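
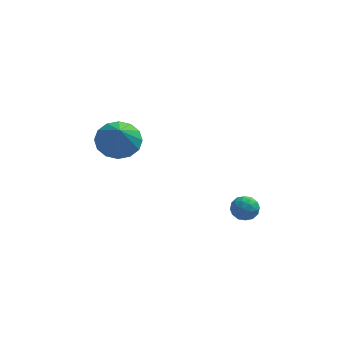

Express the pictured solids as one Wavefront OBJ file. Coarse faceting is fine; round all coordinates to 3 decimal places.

v 2.209 -2.492 -2.086
v 2.818 -2.74 -2.272
v 2.042 -3.38 -1.448
v 2.651 -3.628 -1.634
v 2.615 -3.073 -1.237
v 2.718 -2.524 -1.631
v 2.142 -3.596 -2.089
v 2.245 -3.047 -2.483
v 2.777 -3.423 -2.273
v 3.069 -3.099 -1.747
v 1.791 -3.021 -1.973
v 2.083 -2.697 -1.447
v 2.528 -2.538 -2.235
v 2.332 -3.582 -1.485
v 2.31 -3.255 -1.252
v 2.668 -3.401 -1.361
v 2.469 -2.411 -1.859
v 2.828 -2.557 -1.968
v 2.708 -2.752 -1.359
v 2.032 -3.563 -1.752
v 2.391 -3.709 -1.861
v 2.192 -2.719 -2.359
v 2.55 -2.865 -2.468
v 2.152 -3.368 -2.361
v 2.862 -3.085 -2.345
v 2.764 -3.607 -1.97
v 2.464 -3.588 -2.237
v 2.525 -3.266 -2.469
v 3.034 -2.895 -2.036
v 2.935 -3.417 -1.661
v 2.914 -3.09 -1.427
v 2.975 -2.768 -1.659
v 3.009 -3.296 -2.037
v 1.925 -2.703 -2.059
v 1.826 -3.225 -1.684
v 1.885 -3.352 -2.061
v 1.946 -3.03 -2.293
v 2.096 -2.513 -1.75
v 1.998 -3.035 -1.375
v 2.335 -2.854 -1.251
v 2.396 -2.532 -1.483
v 1.851 -2.824 -1.683
v -3.202 -0.181 0.354
v -2.292 0.317 0.616
v -3.078 -1.119 1.706
v -2.692 0.613 0.859
v -3.229 0.697 0.966
v -3.758 0.545 0.91
v -4.139 0.199 0.705
v -4.269 -0.248 0.406
v -4.113 -0.678 0.093
v -3.713 -0.974 -0.15
v -3.176 -1.058 -0.258
v -2.646 -0.907 -0.201
v -2.265 -0.561 0.004
v -2.136 -0.113 0.303
f 1 38 17
f 38 12 41
f 17 41 6
f 38 41 17
f 1 17 13
f 17 6 18
f 13 18 2
f 17 18 13
f 1 13 22
f 13 2 23
f 22 23 8
f 13 23 22
f 1 22 34
f 22 8 37
f 34 37 11
f 22 37 34
f 1 34 38
f 34 11 42
f 38 42 12
f 34 42 38
f 2 18 29
f 18 6 32
f 29 32 10
f 18 32 29
f 6 41 19
f 41 12 40
f 19 40 5
f 41 40 19
f 12 42 39
f 42 11 35
f 39 35 3
f 42 35 39
f 11 37 36
f 37 8 24
f 36 24 7
f 37 24 36
f 8 23 28
f 23 2 25
f 28 25 9
f 23 25 28
f 4 30 16
f 30 10 31
f 16 31 5
f 30 31 16
f 4 16 14
f 16 5 15
f 14 15 3
f 16 15 14
f 4 14 21
f 14 3 20
f 21 20 7
f 14 20 21
f 4 21 26
f 21 7 27
f 26 27 9
f 21 27 26
f 4 26 30
f 26 9 33
f 30 33 10
f 26 33 30
f 5 31 19
f 31 10 32
f 19 32 6
f 31 32 19
f 3 15 39
f 15 5 40
f 39 40 12
f 15 40 39
f 7 20 36
f 20 3 35
f 36 35 11
f 20 35 36
f 9 27 28
f 27 7 24
f 28 24 8
f 27 24 28
f 10 33 29
f 33 9 25
f 29 25 2
f 33 25 29
f 44 43 46
f 44 46 45
f 46 43 47
f 46 47 45
f 47 43 48
f 47 48 45
f 48 43 49
f 48 49 45
f 49 43 50
f 49 50 45
f 50 43 51
f 50 51 45
f 51 43 52
f 51 52 45
f 52 43 53
f 52 53 45
f 53 43 54
f 53 54 45
f 54 43 55
f 54 55 45
f 55 43 56
f 55 56 45
f 56 43 44
f 56 44 45



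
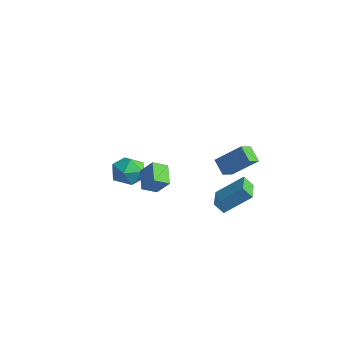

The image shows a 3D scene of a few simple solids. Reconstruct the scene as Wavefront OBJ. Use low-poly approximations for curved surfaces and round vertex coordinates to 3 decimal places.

v 2.494 0.497 1.793
v 3.614 1.478 3.084
v 2.199 1.286 1.449
v 3.319 2.267 2.739
v 3.341 0.493 1.061
v 4.461 1.474 2.351
v 3.046 1.282 0.716
v 4.166 2.263 2.007
v -3.862 -0.397 -1.101
v -2.883 -0.963 -1.285
v -4.817 -1.817 -1.815
v -3.838 -2.383 -1.999
v -4.208 -2.211 -0.928
v -3.618 -1.333 -0.487
v -4.082 -1.447 -2.613
v -3.492 -0.569 -2.172
v -3.019 -1.612 -2.219
v -3.096 -2.084 -1.178
v -4.604 -0.696 -1.922
v -4.681 -1.168 -0.881
v 0.929 -2.302 0.715
v 0.799 -3.176 1.137
v 1.724 -1.964 1.66
v 1.594 -2.839 2.082
v 2.026 -2.821 -0.022
v 1.896 -3.696 0.4
v 2.821 -2.484 0.923
v 2.691 -3.358 1.345
v 2.903 0.233 -1.408
v 3.738 1.541 -0.13
v 1.428 1.227 -1.462
v 2.262 2.535 -0.184
v 3.218 0.665 -2.056
v 4.052 1.973 -0.778
v 1.742 1.659 -2.11
v 2.577 2.967 -0.832
f 2 4 1
f 5 2 1
f 1 4 3
f 3 5 1
f 2 8 4
f 6 2 5
f 6 8 2
f 4 8 3
f 7 5 3
f 3 8 7
f 7 6 5
f 8 6 7
f 9 20 14
f 9 14 10
f 9 10 16
f 9 16 19
f 9 19 20
f 10 14 18
f 14 20 13
f 20 19 11
f 19 16 15
f 16 10 17
f 12 18 13
f 12 13 11
f 12 11 15
f 12 15 17
f 12 17 18
f 13 18 14
f 11 13 20
f 15 11 19
f 17 15 16
f 18 17 10
f 22 24 21
f 25 22 21
f 21 24 23
f 23 25 21
f 22 28 24
f 26 22 25
f 26 28 22
f 24 28 23
f 27 25 23
f 23 28 27
f 27 26 25
f 28 26 27
f 30 32 29
f 33 30 29
f 29 32 31
f 31 33 29
f 30 36 32
f 34 30 33
f 34 36 30
f 32 36 31
f 35 33 31
f 31 36 35
f 35 34 33
f 36 34 35



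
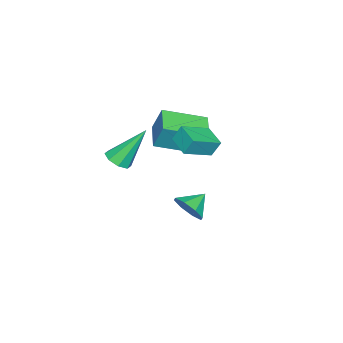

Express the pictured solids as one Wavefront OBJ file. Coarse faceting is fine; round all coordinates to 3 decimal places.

v 2.519 0.181 -0.119
v 3.121 0.037 0.209
v 1.801 1.219 1.659
v 3.138 0.502 -0.056
v 2.793 0.78 -0.357
v 2.288 0.707 -0.519
v 1.918 0.326 -0.446
v 1.9 -0.14 -0.182
v 2.245 -0.417 0.12
v 2.751 -0.344 0.282
v -1.883 2.014 -0.652
v -1.827 2.53 0.67
v -0.623 2.663 -0.958
v -0.567 3.179 0.364
v -0.813 0.241 -0.004
v -0.757 0.757 1.318
v 0.447 0.89 -0.31
v 0.503 1.406 1.012
v 0.275 2.541 -4.196
v 0.73 2.541 -3.431
v -0.655 2.959 -3.644
v 0.792 3.128 -3.771
v 0.551 3.371 -4.36
v 0.149 3.127 -4.853
v -0.179 2.54 -4.961
v -0.241 1.953 -4.621
v -0.001 1.711 -4.032
v 0.401 1.954 -3.539
v 2.118 2.594 1.693
v 1.935 2.959 2.484
v 0.931 3.367 1.063
v 0.749 3.732 1.854
v 2.831 3.488 1.446
v 2.649 3.853 2.237
v 1.645 4.261 0.816
v 1.462 4.626 1.607
f 2 1 4
f 2 4 3
f 4 1 5
f 4 5 3
f 5 1 6
f 5 6 3
f 6 1 7
f 6 7 3
f 7 1 8
f 7 8 3
f 8 1 9
f 8 9 3
f 9 1 10
f 9 10 3
f 10 1 2
f 10 2 3
f 12 14 11
f 15 12 11
f 11 14 13
f 13 15 11
f 12 18 14
f 16 12 15
f 16 18 12
f 14 18 13
f 17 15 13
f 13 18 17
f 17 16 15
f 18 16 17
f 20 19 22
f 20 22 21
f 22 19 23
f 22 23 21
f 23 19 24
f 23 24 21
f 24 19 25
f 24 25 21
f 25 19 26
f 25 26 21
f 26 19 27
f 26 27 21
f 27 19 28
f 27 28 21
f 28 19 20
f 28 20 21
f 30 32 29
f 33 30 29
f 29 32 31
f 31 33 29
f 30 36 32
f 34 30 33
f 34 36 30
f 32 36 31
f 35 33 31
f 31 36 35
f 35 34 33
f 36 34 35



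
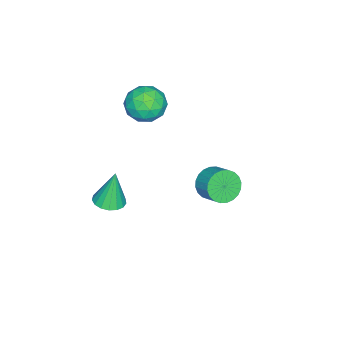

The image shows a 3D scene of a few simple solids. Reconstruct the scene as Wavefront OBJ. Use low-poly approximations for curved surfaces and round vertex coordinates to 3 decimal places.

v 3.197 3.198 2.334
v 3.838 3.265 1.623
v 4.384 4.128 2.194
v 3.743 4.062 2.906
v 3.576 3.506 1.508
v 4.121 4.37 2.079
v 3.256 3.701 1.519
v 3.802 4.564 2.09
v 2.928 3.819 1.654
v 3.473 4.683 2.225
v 2.64 3.843 1.892
v 3.185 4.706 2.464
v 2.437 3.769 2.198
v 2.982 4.632 2.77
v 2.35 3.607 2.525
v 2.895 4.471 3.096
v 2.392 3.384 2.823
v 2.937 4.247 3.394
v 2.556 3.132 3.046
v 3.102 3.995 3.617
v 2.819 2.89 3.161
v 3.364 3.754 3.732
v 3.138 2.696 3.15
v 3.684 3.559 3.721
v 3.467 2.577 3.015
v 4.012 3.441 3.586
v 3.755 2.554 2.776
v 4.3 3.417 3.348
v 3.958 2.628 2.47
v 4.503 3.491 3.042
v 4.045 2.789 2.144
v 4.59 3.653 2.715
v 4.003 3.013 1.846
v 4.548 3.876 2.417
v -1.756 -1.93 3.5
v -0.872 -1.248 3.936
v -0.448 -3.092 2.664
v 0.436 -2.41 3.1
v -0.229 -3.075 3.843
v -1.038 -2.357 4.359
v -0.282 -1.983 2.241
v -1.091 -1.265 2.757
v 0.039 -1.281 3.157
v 0.072 -1.956 4.147
v -1.392 -2.384 2.453
v -1.359 -3.059 3.443
v -1.429 -1.487 3.791
v 0.109 -2.853 2.809
v -0.282 -3.244 3.245
v 0.238 -2.843 3.501
v -1.526 -2.139 4.04
v -1.007 -1.738 4.296
v -0.629 -2.812 4.242
v -0.313 -2.602 2.304
v 0.206 -2.201 2.56
v -1.558 -1.497 3.099
v -1.038 -1.096 3.355
v -0.691 -1.528 2.358
v -0.374 -1.105 3.59
v 0.395 -1.788 3.099
v -0.027 -1.537 2.594
v -0.502 -1.115 2.897
v -0.355 -1.502 4.172
v 0.415 -2.185 3.68
v 0.023 -2.576 4.117
v -0.452 -2.154 4.421
v 0.181 -1.521 3.714
v -1.735 -2.155 2.92
v -0.965 -2.838 2.428
v -0.868 -2.186 2.179
v -1.343 -1.764 2.483
v -1.715 -2.552 3.501
v -0.946 -3.235 3.01
v -0.818 -3.225 3.703
v -1.293 -2.803 4.006
v -1.501 -2.819 2.886
v 2.386 -2.879 -2.481
v 2.938 -2.169 -2.474
v 2.054 -2.641 -0.359
v 2.551 -1.998 -2.554
v 2.126 -2.029 -2.617
v 1.76 -2.254 -2.649
v 1.538 -2.623 -2.642
v 1.51 -3.051 -2.598
v 1.682 -3.439 -2.527
v 2.016 -3.699 -2.446
v 2.434 -3.771 -2.373
v 2.841 -3.639 -2.324
v 3.144 -3.333 -2.311
v 3.273 -2.923 -2.337
v 3.199 -2.503 -2.396
f 2 1 5
f 2 5 3
f 3 5 6
f 3 6 4
f 5 1 7
f 5 7 6
f 6 7 8
f 6 8 4
f 7 1 9
f 7 9 8
f 8 9 10
f 8 10 4
f 9 1 11
f 9 11 10
f 10 11 12
f 10 12 4
f 11 1 13
f 11 13 12
f 12 13 14
f 12 14 4
f 13 1 15
f 13 15 14
f 14 15 16
f 14 16 4
f 15 1 17
f 15 17 16
f 16 17 18
f 16 18 4
f 17 1 19
f 17 19 18
f 18 19 20
f 18 20 4
f 19 1 21
f 19 21 20
f 20 21 22
f 20 22 4
f 21 1 23
f 21 23 22
f 22 23 24
f 22 24 4
f 23 1 25
f 23 25 24
f 24 25 26
f 24 26 4
f 25 1 27
f 25 27 26
f 26 27 28
f 26 28 4
f 27 1 29
f 27 29 28
f 28 29 30
f 28 30 4
f 29 1 31
f 29 31 30
f 30 31 32
f 30 32 4
f 31 1 33
f 31 33 32
f 32 33 34
f 32 34 4
f 33 1 2
f 33 2 34
f 34 2 3
f 34 3 4
f 35 72 51
f 72 46 75
f 51 75 40
f 72 75 51
f 35 51 47
f 51 40 52
f 47 52 36
f 51 52 47
f 35 47 56
f 47 36 57
f 56 57 42
f 47 57 56
f 35 56 68
f 56 42 71
f 68 71 45
f 56 71 68
f 35 68 72
f 68 45 76
f 72 76 46
f 68 76 72
f 36 52 63
f 52 40 66
f 63 66 44
f 52 66 63
f 40 75 53
f 75 46 74
f 53 74 39
f 75 74 53
f 46 76 73
f 76 45 69
f 73 69 37
f 76 69 73
f 45 71 70
f 71 42 58
f 70 58 41
f 71 58 70
f 42 57 62
f 57 36 59
f 62 59 43
f 57 59 62
f 38 64 50
f 64 44 65
f 50 65 39
f 64 65 50
f 38 50 48
f 50 39 49
f 48 49 37
f 50 49 48
f 38 48 55
f 48 37 54
f 55 54 41
f 48 54 55
f 38 55 60
f 55 41 61
f 60 61 43
f 55 61 60
f 38 60 64
f 60 43 67
f 64 67 44
f 60 67 64
f 39 65 53
f 65 44 66
f 53 66 40
f 65 66 53
f 37 49 73
f 49 39 74
f 73 74 46
f 49 74 73
f 41 54 70
f 54 37 69
f 70 69 45
f 54 69 70
f 43 61 62
f 61 41 58
f 62 58 42
f 61 58 62
f 44 67 63
f 67 43 59
f 63 59 36
f 67 59 63
f 78 77 80
f 78 80 79
f 80 77 81
f 80 81 79
f 81 77 82
f 81 82 79
f 82 77 83
f 82 83 79
f 83 77 84
f 83 84 79
f 84 77 85
f 84 85 79
f 85 77 86
f 85 86 79
f 86 77 87
f 86 87 79
f 87 77 88
f 87 88 79
f 88 77 89
f 88 89 79
f 89 77 90
f 89 90 79
f 90 77 91
f 90 91 79
f 91 77 78
f 91 78 79



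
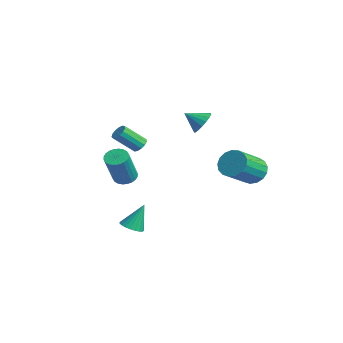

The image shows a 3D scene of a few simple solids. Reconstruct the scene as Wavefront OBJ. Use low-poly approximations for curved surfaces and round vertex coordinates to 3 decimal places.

v 0.334 -2.574 0.404
v 0.929 -2.694 0.121
v 1.662 -3.485 1.992
v 1.066 -3.366 2.276
v 0.963 -2.45 0.21
v 1.696 -3.242 2.082
v 0.901 -2.226 0.329
v 1.634 -3.018 2.201
v 0.753 -2.055 0.46
v 1.486 -2.846 2.331
v 0.541 -1.962 0.582
v 1.274 -2.754 2.453
v 0.297 -1.963 0.677
v 1.03 -2.755 2.548
v 0.059 -2.057 0.73
v 0.792 -2.849 2.602
v -0.137 -2.23 0.734
v 0.596 -3.021 2.606
v -0.262 -2.455 0.688
v 0.471 -3.246 2.559
v -0.296 -2.698 0.598
v 0.437 -3.49 2.47
v -0.234 -2.922 0.479
v 0.499 -3.714 2.351
v -0.086 -3.094 0.349
v 0.647 -3.885 2.22
v 0.126 -3.186 0.227
v 0.859 -3.978 2.098
v 0.37 -3.185 0.132
v 1.103 -3.977 2.003
v 0.608 -3.091 0.078
v 1.341 -3.883 1.95
v 0.804 -2.919 0.074
v 1.537 -3.71 1.946
v 2.811 -3.264 -2.053
v 3.386 -3.59 -1.892
v 2.809 -2.556 -0.607
v 3.484 -3.352 -2.008
v 3.466 -3.099 -2.133
v 3.335 -2.874 -2.243
v 3.113 -2.717 -2.321
v 2.839 -2.654 -2.352
v 2.56 -2.697 -2.331
v 2.325 -2.838 -2.263
v 2.174 -3.053 -2.158
v 2.133 -3.304 -2.035
v 2.209 -3.548 -1.915
v 2.39 -3.744 -1.819
v 2.643 -3.856 -1.763
v 2.926 -3.866 -1.758
v 3.189 -3.772 -1.803
v -2 2.95 2.443
v -1.769 3.344 3.123
v -2.52 2.09 3.117
v -2.122 3.495 3.043
v -2.447 3.521 2.825
v -2.67 3.416 2.52
v -2.74 3.204 2.196
v -2.64 2.934 1.93
v -2.393 2.667 1.781
v -2.057 2.466 1.783
v -1.707 2.375 1.936
v -1.425 2.416 2.206
v -1.274 2.579 2.53
v -1.29 2.827 2.833
v -1.468 3.103 3.047
v 1.399 4.329 -0.031
v 1.975 4.899 0.403
v 2.676 3.322 1.546
v 2.101 2.751 1.111
v 1.609 4.913 0.647
v 2.31 3.336 1.79
v 1.195 4.793 0.736
v 1.896 3.216 1.878
v 0.827 4.567 0.649
v 1.528 2.99 1.791
v 0.591 4.286 0.406
v 1.292 2.709 1.548
v 0.54 4.015 0.063
v 1.241 2.437 1.205
v 0.686 3.815 -0.302
v 1.387 2.238 0.841
v 0.995 3.734 -0.605
v 1.696 2.156 0.538
v 1.397 3.788 -0.776
v 2.098 2.211 0.367
v 1.799 3.967 -0.777
v 2.501 2.389 0.366
v 2.11 4.228 -0.606
v 2.812 2.651 0.536
v 2.258 4.512 -0.305
v 2.96 2.935 0.838
v 2.21 4.755 0.06
v 2.911 3.178 1.202
v -2.665 -0.467 1.091
v -2.152 -0.601 1.078
v -2.422 -1.747 2.176
v -2.935 -1.613 2.189
v -2.179 -0.392 1.289
v -2.449 -1.538 2.387
v -2.36 -0.206 1.438
v -2.631 -1.352 2.536
v -2.638 -0.104 1.476
v -2.909 -1.25 2.574
v -2.925 -0.117 1.392
v -3.195 -1.263 2.49
v -3.128 -0.241 1.213
v -3.399 -1.387 2.311
v -3.185 -0.437 0.995
v -3.455 -1.583 2.093
v -3.077 -0.642 0.807
v -3.347 -1.788 1.905
v -2.837 -0.792 0.709
v -3.108 -1.938 1.807
v -2.543 -0.839 0.733
v -2.814 -1.985 1.831
v -2.288 -0.767 0.87
v -2.558 -1.913 1.968
f 2 1 5
f 2 5 3
f 3 5 6
f 3 6 4
f 5 1 7
f 5 7 6
f 6 7 8
f 6 8 4
f 7 1 9
f 7 9 8
f 8 9 10
f 8 10 4
f 9 1 11
f 9 11 10
f 10 11 12
f 10 12 4
f 11 1 13
f 11 13 12
f 12 13 14
f 12 14 4
f 13 1 15
f 13 15 14
f 14 15 16
f 14 16 4
f 15 1 17
f 15 17 16
f 16 17 18
f 16 18 4
f 17 1 19
f 17 19 18
f 18 19 20
f 18 20 4
f 19 1 21
f 19 21 20
f 20 21 22
f 20 22 4
f 21 1 23
f 21 23 22
f 22 23 24
f 22 24 4
f 23 1 25
f 23 25 24
f 24 25 26
f 24 26 4
f 25 1 27
f 25 27 26
f 26 27 28
f 26 28 4
f 27 1 29
f 27 29 28
f 28 29 30
f 28 30 4
f 29 1 31
f 29 31 30
f 30 31 32
f 30 32 4
f 31 1 33
f 31 33 32
f 32 33 34
f 32 34 4
f 33 1 2
f 33 2 34
f 34 2 3
f 34 3 4
f 36 35 38
f 36 38 37
f 38 35 39
f 38 39 37
f 39 35 40
f 39 40 37
f 40 35 41
f 40 41 37
f 41 35 42
f 41 42 37
f 42 35 43
f 42 43 37
f 43 35 44
f 43 44 37
f 44 35 45
f 44 45 37
f 45 35 46
f 45 46 37
f 46 35 47
f 46 47 37
f 47 35 48
f 47 48 37
f 48 35 49
f 48 49 37
f 49 35 50
f 49 50 37
f 50 35 51
f 50 51 37
f 51 35 36
f 51 36 37
f 53 52 55
f 53 55 54
f 55 52 56
f 55 56 54
f 56 52 57
f 56 57 54
f 57 52 58
f 57 58 54
f 58 52 59
f 58 59 54
f 59 52 60
f 59 60 54
f 60 52 61
f 60 61 54
f 61 52 62
f 61 62 54
f 62 52 63
f 62 63 54
f 63 52 64
f 63 64 54
f 64 52 65
f 64 65 54
f 65 52 66
f 65 66 54
f 66 52 53
f 66 53 54
f 68 67 71
f 68 71 69
f 69 71 72
f 69 72 70
f 71 67 73
f 71 73 72
f 72 73 74
f 72 74 70
f 73 67 75
f 73 75 74
f 74 75 76
f 74 76 70
f 75 67 77
f 75 77 76
f 76 77 78
f 76 78 70
f 77 67 79
f 77 79 78
f 78 79 80
f 78 80 70
f 79 67 81
f 79 81 80
f 80 81 82
f 80 82 70
f 81 67 83
f 81 83 82
f 82 83 84
f 82 84 70
f 83 67 85
f 83 85 84
f 84 85 86
f 84 86 70
f 85 67 87
f 85 87 86
f 86 87 88
f 86 88 70
f 87 67 89
f 87 89 88
f 88 89 90
f 88 90 70
f 89 67 91
f 89 91 90
f 90 91 92
f 90 92 70
f 91 67 93
f 91 93 92
f 92 93 94
f 92 94 70
f 93 67 68
f 93 68 94
f 94 68 69
f 94 69 70
f 96 95 99
f 96 99 97
f 97 99 100
f 97 100 98
f 99 95 101
f 99 101 100
f 100 101 102
f 100 102 98
f 101 95 103
f 101 103 102
f 102 103 104
f 102 104 98
f 103 95 105
f 103 105 104
f 104 105 106
f 104 106 98
f 105 95 107
f 105 107 106
f 106 107 108
f 106 108 98
f 107 95 109
f 107 109 108
f 108 109 110
f 108 110 98
f 109 95 111
f 109 111 110
f 110 111 112
f 110 112 98
f 111 95 113
f 111 113 112
f 112 113 114
f 112 114 98
f 113 95 115
f 113 115 114
f 114 115 116
f 114 116 98
f 115 95 117
f 115 117 116
f 116 117 118
f 116 118 98
f 117 95 96
f 117 96 118
f 118 96 97
f 118 97 98



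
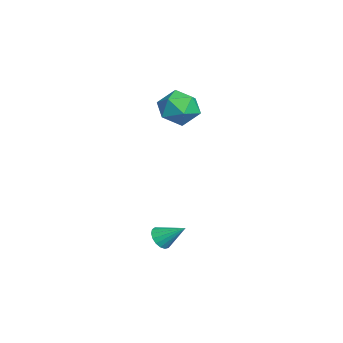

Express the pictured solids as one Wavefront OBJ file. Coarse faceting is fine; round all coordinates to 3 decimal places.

v -1.19 -2.199 1.651
v -0.354 -2.024 1.198
v -0.906 -3.736 1.582
v -0.07 -3.561 1.129
v -0.176 -3.318 2.059
v -0.351 -2.368 2.102
v -0.909 -3.392 0.678
v -1.084 -2.442 0.721
v -0.18 -2.761 0.596
v 0.273 -2.716 1.45
v -1.533 -3.044 1.33
v -1.08 -2.999 2.184
v 3.203 -3.7 -3.873
v 3.611 -4.025 -3.671
v 3.577 -2.78 -3.147
v 3.724 -3.905 -3.883
v 3.717 -3.737 -4.092
v 3.592 -3.561 -4.25
v 3.378 -3.416 -4.323
v 3.124 -3.337 -4.292
v 2.888 -3.34 -4.165
v 2.724 -3.426 -3.972
v 2.669 -3.575 -3.755
v 2.737 -3.752 -3.566
v 2.911 -3.917 -3.447
v 3.152 -4.033 -3.425
v 3.405 -4.072 -3.506
f 1 12 6
f 1 6 2
f 1 2 8
f 1 8 11
f 1 11 12
f 2 6 10
f 6 12 5
f 12 11 3
f 11 8 7
f 8 2 9
f 4 10 5
f 4 5 3
f 4 3 7
f 4 7 9
f 4 9 10
f 5 10 6
f 3 5 12
f 7 3 11
f 9 7 8
f 10 9 2
f 14 13 16
f 14 16 15
f 16 13 17
f 16 17 15
f 17 13 18
f 17 18 15
f 18 13 19
f 18 19 15
f 19 13 20
f 19 20 15
f 20 13 21
f 20 21 15
f 21 13 22
f 21 22 15
f 22 13 23
f 22 23 15
f 23 13 24
f 23 24 15
f 24 13 25
f 24 25 15
f 25 13 26
f 25 26 15
f 26 13 27
f 26 27 15
f 27 13 14
f 27 14 15



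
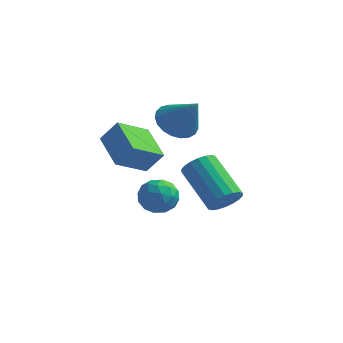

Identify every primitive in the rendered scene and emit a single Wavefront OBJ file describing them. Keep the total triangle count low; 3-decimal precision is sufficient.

v -1.466 0.576 -1.89
v -0.967 0.469 -1.195
v -0.913 -0.569 -2.465
v -0.414 -0.676 -1.77
v -1.266 -0.793 -1.711
v -1.608 -0.086 -1.356
v -0.272 -0.014 -2.304
v -0.614 0.693 -1.949
v -0.229 0.104 -1.451
v -0.843 -0.377 -1.084
v -1.037 0.277 -2.576
v -1.651 -0.204 -2.209
v -1.265 0.623 -1.492
v -0.615 -0.723 -2.168
v -1.116 -0.791 -2.133
v -0.822 -0.855 -1.725
v -1.642 0.297 -1.586
v -1.348 0.234 -1.178
v -1.524 -0.508 -1.481
v -0.532 -0.334 -2.482
v -0.238 -0.397 -2.074
v -1.058 0.755 -1.935
v -0.764 0.691 -1.527
v -0.356 0.408 -2.179
v -0.538 0.345 -1.234
v -0.213 -0.328 -1.572
v -0.13 0.061 -1.886
v -0.331 0.477 -1.678
v -0.899 0.062 -1.019
v -0.574 -0.61 -1.356
v -1.075 -0.679 -1.322
v -1.276 -0.263 -1.113
v -0.465 -0.152 -1.169
v -1.306 0.51 -2.304
v -0.981 -0.162 -2.641
v -0.604 0.163 -2.547
v -0.805 0.579 -2.338
v -1.667 0.228 -2.088
v -1.342 -0.445 -2.426
v -1.549 -0.577 -1.982
v -1.75 -0.161 -1.774
v -1.415 0.052 -2.491
v -2.801 -1.207 1.44
v -2.156 -1.036 2.327
v -2.067 -0.055 0.685
v -1.423 0.116 1.573
v -1.657 -2.336 0.827
v -1.013 -2.165 1.715
v -0.924 -1.184 0.073
v -0.279 -1.013 0.96
v -0.228 0.052 2.269
v 0.4 -0.262 1.676
v 0.788 -0.332 3.551
v 0.499 0.106 1.709
v 0.472 0.465 1.838
v 0.323 0.753 2.042
v 0.08 0.919 2.285
v -0.217 0.936 2.526
v -0.516 0.8 2.722
v -0.765 0.534 2.84
v -0.921 0.186 2.86
v -0.958 -0.186 2.777
v -0.868 -0.516 2.606
v -0.668 -0.749 2.378
v -0.391 -0.842 2.13
v -0.087 -0.781 1.907
v 0.193 -0.576 1.746
v 2.705 -2.383 -0.168
v 3.155 -1.833 -0.054
v 1.725 -0.907 1.122
v 1.275 -1.457 1.008
v 2.997 -1.742 -0.317
v 1.567 -0.816 0.858
v 2.781 -1.779 -0.551
v 1.351 -0.852 0.624
v 2.55 -1.935 -0.709
v 1.12 -1.008 0.466
v 2.35 -2.18 -0.76
v 0.92 -1.253 0.415
v 2.22 -2.465 -0.694
v 0.79 -1.538 0.482
v 2.186 -2.734 -0.523
v 0.756 -1.807 0.653
v 2.255 -2.933 -0.282
v 0.825 -2.007 0.894
v 2.413 -3.024 -0.018
v 0.983 -2.098 1.157
v 2.629 -2.988 0.216
v 1.199 -2.061 1.391
v 2.86 -2.832 0.374
v 1.43 -1.905 1.549
v 3.06 -2.587 0.425
v 1.63 -1.66 1.6
v 3.19 -2.302 0.358
v 1.76 -1.375 1.534
v 3.224 -2.033 0.187
v 1.794 -1.106 1.363
f 1 38 17
f 38 12 41
f 17 41 6
f 38 41 17
f 1 17 13
f 17 6 18
f 13 18 2
f 17 18 13
f 1 13 22
f 13 2 23
f 22 23 8
f 13 23 22
f 1 22 34
f 22 8 37
f 34 37 11
f 22 37 34
f 1 34 38
f 34 11 42
f 38 42 12
f 34 42 38
f 2 18 29
f 18 6 32
f 29 32 10
f 18 32 29
f 6 41 19
f 41 12 40
f 19 40 5
f 41 40 19
f 12 42 39
f 42 11 35
f 39 35 3
f 42 35 39
f 11 37 36
f 37 8 24
f 36 24 7
f 37 24 36
f 8 23 28
f 23 2 25
f 28 25 9
f 23 25 28
f 4 30 16
f 30 10 31
f 16 31 5
f 30 31 16
f 4 16 14
f 16 5 15
f 14 15 3
f 16 15 14
f 4 14 21
f 14 3 20
f 21 20 7
f 14 20 21
f 4 21 26
f 21 7 27
f 26 27 9
f 21 27 26
f 4 26 30
f 26 9 33
f 30 33 10
f 26 33 30
f 5 31 19
f 31 10 32
f 19 32 6
f 31 32 19
f 3 15 39
f 15 5 40
f 39 40 12
f 15 40 39
f 7 20 36
f 20 3 35
f 36 35 11
f 20 35 36
f 9 27 28
f 27 7 24
f 28 24 8
f 27 24 28
f 10 33 29
f 33 9 25
f 29 25 2
f 33 25 29
f 44 46 43
f 47 44 43
f 43 46 45
f 45 47 43
f 44 50 46
f 48 44 47
f 48 50 44
f 46 50 45
f 49 47 45
f 45 50 49
f 49 48 47
f 50 48 49
f 52 51 54
f 52 54 53
f 54 51 55
f 54 55 53
f 55 51 56
f 55 56 53
f 56 51 57
f 56 57 53
f 57 51 58
f 57 58 53
f 58 51 59
f 58 59 53
f 59 51 60
f 59 60 53
f 60 51 61
f 60 61 53
f 61 51 62
f 61 62 53
f 62 51 63
f 62 63 53
f 63 51 64
f 63 64 53
f 64 51 65
f 64 65 53
f 65 51 66
f 65 66 53
f 66 51 67
f 66 67 53
f 67 51 52
f 67 52 53
f 69 68 72
f 69 72 70
f 70 72 73
f 70 73 71
f 72 68 74
f 72 74 73
f 73 74 75
f 73 75 71
f 74 68 76
f 74 76 75
f 75 76 77
f 75 77 71
f 76 68 78
f 76 78 77
f 77 78 79
f 77 79 71
f 78 68 80
f 78 80 79
f 79 80 81
f 79 81 71
f 80 68 82
f 80 82 81
f 81 82 83
f 81 83 71
f 82 68 84
f 82 84 83
f 83 84 85
f 83 85 71
f 84 68 86
f 84 86 85
f 85 86 87
f 85 87 71
f 86 68 88
f 86 88 87
f 87 88 89
f 87 89 71
f 88 68 90
f 88 90 89
f 89 90 91
f 89 91 71
f 90 68 92
f 90 92 91
f 91 92 93
f 91 93 71
f 92 68 94
f 92 94 93
f 93 94 95
f 93 95 71
f 94 68 96
f 94 96 95
f 95 96 97
f 95 97 71
f 96 68 69
f 96 69 97
f 97 69 70
f 97 70 71



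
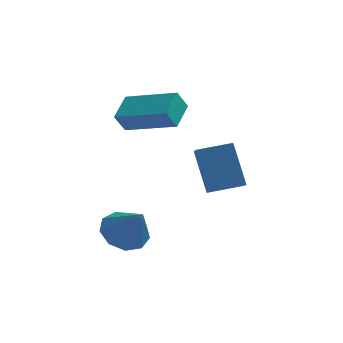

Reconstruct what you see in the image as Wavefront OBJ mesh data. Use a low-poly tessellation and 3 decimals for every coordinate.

v 0.288 -0.043 -1.96
v 0.929 -0.416 -2.537
v 1.032 -0.717 -0.7
v 1.122 0.165 -2.34
v 0.924 0.649 -1.965
v 0.429 0.808 -1.587
v -0.132 0.569 -1.384
v -0.497 0.044 -1.45
v -0.494 -0.523 -1.754
v -0.125 -0.865 -2.155
v 0.437 -0.823 -2.464
v -0.676 3.573 1.819
v 1.304 2.888 2.455
v -0.449 4.711 2.336
v 1.531 4.025 2.972
v -0.331 3.855 1.048
v 1.649 3.169 1.684
v -0.104 4.992 1.565
v 1.876 4.307 2.201
v 2.152 3.921 0.095
v 2.341 2.858 0.705
v 3.443 4.3 0.356
v 3.632 3.236 0.965
v 2.728 3.084 -1.545
v 2.917 2.02 -0.936
v 4.019 3.462 -1.285
v 4.208 2.399 -0.675
f 2 1 4
f 2 4 3
f 4 1 5
f 4 5 3
f 5 1 6
f 5 6 3
f 6 1 7
f 6 7 3
f 7 1 8
f 7 8 3
f 8 1 9
f 8 9 3
f 9 1 10
f 9 10 3
f 10 1 11
f 10 11 3
f 11 1 2
f 11 2 3
f 13 15 12
f 16 13 12
f 12 15 14
f 14 16 12
f 13 19 15
f 17 13 16
f 17 19 13
f 15 19 14
f 18 16 14
f 14 19 18
f 18 17 16
f 19 17 18
f 21 23 20
f 24 21 20
f 20 23 22
f 22 24 20
f 21 27 23
f 25 21 24
f 25 27 21
f 23 27 22
f 26 24 22
f 22 27 26
f 26 25 24
f 27 25 26



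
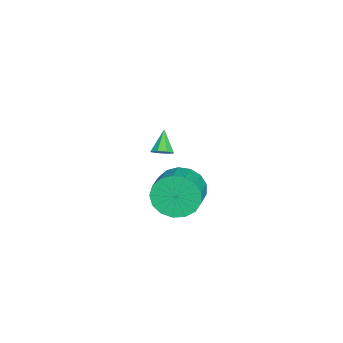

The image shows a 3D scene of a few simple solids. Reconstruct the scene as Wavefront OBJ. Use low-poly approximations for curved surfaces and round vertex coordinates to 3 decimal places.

v 1.833 0.454 1.152
v 2.2 -0.085 0.279
v 3.455 -0.034 0.775
v 3.087 0.506 1.648
v 2.235 0.417 0.139
v 3.489 0.468 0.635
v 2.177 0.927 0.232
v 3.432 0.978 0.728
v 2.041 1.329 0.535
v 3.295 1.38 1.031
v 1.857 1.53 0.98
v 3.111 1.582 1.476
v 1.667 1.486 1.464
v 2.922 1.537 1.96
v 1.516 1.205 1.876
v 2.77 1.256 2.372
v 1.437 0.752 2.123
v 2.691 0.803 2.619
v 1.448 0.231 2.147
v 2.703 0.282 2.643
v 1.548 -0.239 1.943
v 2.803 -0.188 2.439
v 1.713 -0.55 1.558
v 2.968 -0.499 2.054
v 1.906 -0.631 1.08
v 3.16 -0.58 1.576
v 2.081 -0.463 0.618
v 3.336 -0.412 1.114
v -2.779 -1.466 -0.566
v -2.39 -1.583 -0.195
v -3.641 -1.574 0.306
v -2.468 -1.17 -0.221
v -2.729 -0.931 -0.449
v -3.019 -1.005 -0.745
v -3.169 -1.349 -0.936
v -3.09 -1.762 -0.91
v -2.83 -2.001 -0.682
v -2.539 -1.927 -0.386
f 2 1 5
f 2 5 3
f 3 5 6
f 3 6 4
f 5 1 7
f 5 7 6
f 6 7 8
f 6 8 4
f 7 1 9
f 7 9 8
f 8 9 10
f 8 10 4
f 9 1 11
f 9 11 10
f 10 11 12
f 10 12 4
f 11 1 13
f 11 13 12
f 12 13 14
f 12 14 4
f 13 1 15
f 13 15 14
f 14 15 16
f 14 16 4
f 15 1 17
f 15 17 16
f 16 17 18
f 16 18 4
f 17 1 19
f 17 19 18
f 18 19 20
f 18 20 4
f 19 1 21
f 19 21 20
f 20 21 22
f 20 22 4
f 21 1 23
f 21 23 22
f 22 23 24
f 22 24 4
f 23 1 25
f 23 25 24
f 24 25 26
f 24 26 4
f 25 1 27
f 25 27 26
f 26 27 28
f 26 28 4
f 27 1 2
f 27 2 28
f 28 2 3
f 28 3 4
f 30 29 32
f 30 32 31
f 32 29 33
f 32 33 31
f 33 29 34
f 33 34 31
f 34 29 35
f 34 35 31
f 35 29 36
f 35 36 31
f 36 29 37
f 36 37 31
f 37 29 38
f 37 38 31
f 38 29 30
f 38 30 31



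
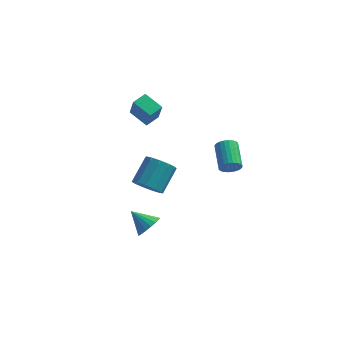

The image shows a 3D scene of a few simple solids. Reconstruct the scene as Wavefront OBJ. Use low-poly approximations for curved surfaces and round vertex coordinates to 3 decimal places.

v -0.824 -3.649 -4.186
v -0.312 -3.213 -3.699
v -1.936 -3.271 -3.354
v -0.416 -2.965 -3.952
v -0.601 -2.852 -4.251
v -0.831 -2.896 -4.537
v -1.058 -3.09 -4.753
v -1.24 -3.395 -4.858
v -1.339 -3.749 -4.829
v -1.335 -4.084 -4.673
v -1.231 -4.333 -4.421
v -1.046 -4.446 -4.122
v -0.816 -4.401 -3.836
v -0.589 -4.207 -3.619
v -0.407 -3.903 -3.514
v -0.309 -3.548 -3.543
v -3.719 4.134 -0.905
v -3.372 3.587 0.458
v -3.195 4.951 -0.711
v -2.847 4.404 0.653
v -2.593 3.536 -1.433
v -2.245 2.989 -0.069
v -2.068 4.353 -1.238
v -1.721 3.806 0.125
v -1.028 -3.18 -1.193
v -0.15 -3.211 -1.528
v 0.326 -1.89 -0.401
v -0.552 -1.86 -0.067
v -0.412 -2.861 -1.827
v 0.064 -1.541 -0.701
v -0.869 -2.613 -1.926
v -0.393 -1.292 -0.799
v -1.377 -2.545 -1.791
v -0.901 -1.224 -0.665
v -1.774 -2.678 -1.467
v -1.298 -1.357 -0.341
v -1.934 -2.971 -1.056
v -1.458 -1.65 0.071
v -1.806 -3.331 -0.688
v -1.331 -2.01 0.438
v -1.432 -3.642 -0.481
v -0.956 -2.321 0.645
v -0.929 -3.807 -0.5
v -0.453 -2.487 0.627
v -0.457 -3.773 -0.739
v 0.018 -2.452 0.388
v -0.167 -3.551 -1.122
v 0.309 -2.23 0.004
v 2.767 1.25 -2.461
v 3.16 1.143 -1.916
v 2.626 2.664 -1.234
v 2.233 2.77 -1.779
v 3.327 1.274 -2.076
v 2.793 2.794 -1.394
v 3.409 1.4 -2.294
v 2.875 2.921 -1.612
v 3.393 1.504 -2.538
v 2.859 3.025 -1.856
v 3.282 1.569 -2.77
v 2.748 3.09 -2.088
v 3.092 1.585 -2.955
v 2.558 3.106 -2.273
v 2.853 1.551 -3.065
v 2.319 3.071 -2.383
v 2.601 1.47 -3.082
v 2.067 2.991 -2.401
v 2.374 1.356 -3.006
v 1.84 2.877 -2.324
v 2.207 1.226 -2.846
v 1.673 2.746 -2.164
v 2.125 1.099 -2.628
v 1.591 2.62 -1.946
v 2.141 0.995 -2.384
v 1.607 2.516 -1.702
v 2.252 0.93 -2.152
v 1.718 2.451 -1.47
v 2.442 0.914 -1.967
v 1.908 2.435 -1.285
v 2.681 0.949 -1.857
v 2.147 2.469 -1.175
v 2.933 1.029 -1.839
v 2.399 2.55 -1.158
f 2 1 4
f 2 4 3
f 4 1 5
f 4 5 3
f 5 1 6
f 5 6 3
f 6 1 7
f 6 7 3
f 7 1 8
f 7 8 3
f 8 1 9
f 8 9 3
f 9 1 10
f 9 10 3
f 10 1 11
f 10 11 3
f 11 1 12
f 11 12 3
f 12 1 13
f 12 13 3
f 13 1 14
f 13 14 3
f 14 1 15
f 14 15 3
f 15 1 16
f 15 16 3
f 16 1 2
f 16 2 3
f 18 20 17
f 21 18 17
f 17 20 19
f 19 21 17
f 18 24 20
f 22 18 21
f 22 24 18
f 20 24 19
f 23 21 19
f 19 24 23
f 23 22 21
f 24 22 23
f 26 25 29
f 26 29 27
f 27 29 30
f 27 30 28
f 29 25 31
f 29 31 30
f 30 31 32
f 30 32 28
f 31 25 33
f 31 33 32
f 32 33 34
f 32 34 28
f 33 25 35
f 33 35 34
f 34 35 36
f 34 36 28
f 35 25 37
f 35 37 36
f 36 37 38
f 36 38 28
f 37 25 39
f 37 39 38
f 38 39 40
f 38 40 28
f 39 25 41
f 39 41 40
f 40 41 42
f 40 42 28
f 41 25 43
f 41 43 42
f 42 43 44
f 42 44 28
f 43 25 45
f 43 45 44
f 44 45 46
f 44 46 28
f 45 25 47
f 45 47 46
f 46 47 48
f 46 48 28
f 47 25 26
f 47 26 48
f 48 26 27
f 48 27 28
f 50 49 53
f 50 53 51
f 51 53 54
f 51 54 52
f 53 49 55
f 53 55 54
f 54 55 56
f 54 56 52
f 55 49 57
f 55 57 56
f 56 57 58
f 56 58 52
f 57 49 59
f 57 59 58
f 58 59 60
f 58 60 52
f 59 49 61
f 59 61 60
f 60 61 62
f 60 62 52
f 61 49 63
f 61 63 62
f 62 63 64
f 62 64 52
f 63 49 65
f 63 65 64
f 64 65 66
f 64 66 52
f 65 49 67
f 65 67 66
f 66 67 68
f 66 68 52
f 67 49 69
f 67 69 68
f 68 69 70
f 68 70 52
f 69 49 71
f 69 71 70
f 70 71 72
f 70 72 52
f 71 49 73
f 71 73 72
f 72 73 74
f 72 74 52
f 73 49 75
f 73 75 74
f 74 75 76
f 74 76 52
f 75 49 77
f 75 77 76
f 76 77 78
f 76 78 52
f 77 49 79
f 77 79 78
f 78 79 80
f 78 80 52
f 79 49 81
f 79 81 80
f 80 81 82
f 80 82 52
f 81 49 50
f 81 50 82
f 82 50 51
f 82 51 52



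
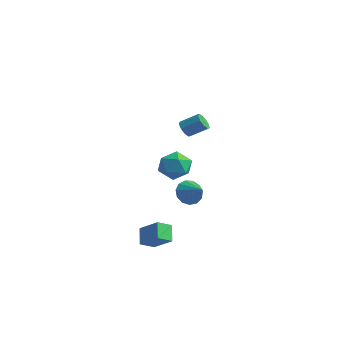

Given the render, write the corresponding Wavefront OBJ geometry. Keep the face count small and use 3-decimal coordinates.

v 0.549 -2.466 -4.071
v 0.375 -3.366 -3.624
v 1.85 -2.29 -3.209
v 1.676 -3.19 -2.762
v 1.184 -3.01 -4.918
v 1.01 -3.91 -4.471
v 2.485 -2.834 -4.056
v 2.311 -3.734 -3.609
v -3.06 3.012 -1.042
v -2.284 2.748 -1.828
v -3.056 1.272 -0.452
v -2.28 1.008 -1.238
v -1.998 1.675 -0.363
v -2 2.751 -0.728
v -3.34 1.269 -1.552
v -3.342 2.345 -1.917
v -2.457 1.67 -2.143
v -1.628 1.921 -1.408
v -3.712 2.099 -0.872
v -2.883 2.35 -0.137
v 1.018 -0.577 3.491
v 1.45 -0.699 3.092
v 2.254 -0.004 3.751
v 1.822 0.117 4.149
v 1.248 -0.36 2.981
v 2.052 0.335 3.639
v 0.938 -0.122 3.108
v 1.742 0.573 3.767
v 0.666 -0.098 3.414
v 1.47 0.597 4.073
v 0.559 -0.298 3.756
v 1.362 0.397 4.415
v 0.666 -0.628 3.974
v 1.47 0.067 4.633
v 0.938 -0.935 3.966
v 1.742 -0.24 4.624
v 1.248 -1.075 3.735
v 2.052 -0.38 4.394
v 1.45 -0.982 3.39
v 2.254 -0.287 4.049
v -3.022 3.473 -3.876
v -2.643 3.154 -4.687
v -1.678 3.307 -3.184
v -2.577 3.686 -4.688
v -2.652 4.149 -4.431
v -2.844 4.398 -3.998
v -3.093 4.354 -3.526
v -3.319 4.029 -3.166
v -3.451 3.529 -3.03
v -3.446 3.01 -3.163
v -3.307 2.639 -3.523
v -3.077 2.532 -3.994
v -2.83 2.724 -4.428
f 2 4 1
f 5 2 1
f 1 4 3
f 3 5 1
f 2 8 4
f 6 2 5
f 6 8 2
f 4 8 3
f 7 5 3
f 3 8 7
f 7 6 5
f 8 6 7
f 9 20 14
f 9 14 10
f 9 10 16
f 9 16 19
f 9 19 20
f 10 14 18
f 14 20 13
f 20 19 11
f 19 16 15
f 16 10 17
f 12 18 13
f 12 13 11
f 12 11 15
f 12 15 17
f 12 17 18
f 13 18 14
f 11 13 20
f 15 11 19
f 17 15 16
f 18 17 10
f 22 21 25
f 22 25 23
f 23 25 26
f 23 26 24
f 25 21 27
f 25 27 26
f 26 27 28
f 26 28 24
f 27 21 29
f 27 29 28
f 28 29 30
f 28 30 24
f 29 21 31
f 29 31 30
f 30 31 32
f 30 32 24
f 31 21 33
f 31 33 32
f 32 33 34
f 32 34 24
f 33 21 35
f 33 35 34
f 34 35 36
f 34 36 24
f 35 21 37
f 35 37 36
f 36 37 38
f 36 38 24
f 37 21 39
f 37 39 38
f 38 39 40
f 38 40 24
f 39 21 22
f 39 22 40
f 40 22 23
f 40 23 24
f 42 41 44
f 42 44 43
f 44 41 45
f 44 45 43
f 45 41 46
f 45 46 43
f 46 41 47
f 46 47 43
f 47 41 48
f 47 48 43
f 48 41 49
f 48 49 43
f 49 41 50
f 49 50 43
f 50 41 51
f 50 51 43
f 51 41 52
f 51 52 43
f 52 41 53
f 52 53 43
f 53 41 42
f 53 42 43



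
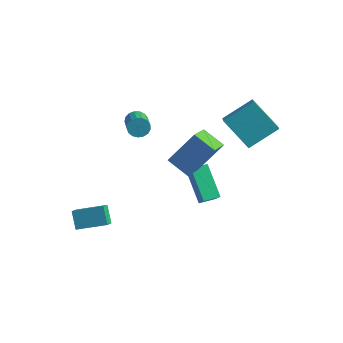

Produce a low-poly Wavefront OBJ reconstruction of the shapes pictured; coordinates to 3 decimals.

v 0.651 3.239 2.282
v 1.157 2.393 2.913
v 1.673 4.596 3.28
v 2.179 3.75 3.911
v 2.221 3.11 0.849
v 2.727 2.264 1.48
v 3.243 4.467 1.847
v 3.749 3.621 2.478
v 1.117 0.483 -2.246
v -0.19 1.432 -0.842
v 0.63 0.84 -2.94
v -0.677 1.789 -1.536
v 1.677 1.251 -2.244
v 0.37 2.2 -0.84
v 1.19 1.608 -2.938
v -0.117 2.557 -1.534
v -0.915 1.303 0.076
v -0.647 -0.177 0.868
v 0.034 2.371 1.749
v 0.302 0.891 2.541
v 0.338 1.189 -0.561
v 0.606 -0.291 0.231
v 1.287 2.257 1.112
v 1.555 0.777 1.904
v -4.043 -3.376 -3.788
v -3.866 -4.033 -3.296
v -4.586 -2.873 -2.92
v -4.409 -3.531 -2.429
v -2.591 -2.629 -3.311
v -2.414 -3.287 -2.82
v -3.134 -2.127 -2.444
v -2.957 -2.784 -1.952
v -3.457 1.401 1.701
v -2.972 1.527 1.337
v -2.037 0.225 2.135
v -2.523 0.099 2.499
v -2.93 1.701 1.574
v -1.995 0.4 2.372
v -3.01 1.807 1.839
v -2.075 0.506 2.637
v -3.192 1.819 2.073
v -2.257 0.518 2.871
v -3.435 1.736 2.222
v -2.5 0.435 3.02
v -3.683 1.576 2.251
v -2.748 0.275 3.049
v -3.88 1.375 2.155
v -2.945 0.074 2.952
v -3.979 1.181 1.954
v -3.044 -0.12 2.752
v -3.959 1.037 1.695
v -3.024 -0.265 2.493
v -3.825 0.976 1.438
v -2.89 -0.326 2.236
v -3.606 1.012 1.241
v -2.671 -0.289 2.039
v -3.353 1.138 1.149
v -2.418 -0.164 1.947
v -3.124 1.323 1.184
v -2.189 0.022 1.982
f 2 4 1
f 5 2 1
f 1 4 3
f 3 5 1
f 2 8 4
f 6 2 5
f 6 8 2
f 4 8 3
f 7 5 3
f 3 8 7
f 7 6 5
f 8 6 7
f 10 12 9
f 13 10 9
f 9 12 11
f 11 13 9
f 10 16 12
f 14 10 13
f 14 16 10
f 12 16 11
f 15 13 11
f 11 16 15
f 15 14 13
f 16 14 15
f 18 20 17
f 21 18 17
f 17 20 19
f 19 21 17
f 18 24 20
f 22 18 21
f 22 24 18
f 20 24 19
f 23 21 19
f 19 24 23
f 23 22 21
f 24 22 23
f 26 28 25
f 29 26 25
f 25 28 27
f 27 29 25
f 26 32 28
f 30 26 29
f 30 32 26
f 28 32 27
f 31 29 27
f 27 32 31
f 31 30 29
f 32 30 31
f 34 33 37
f 34 37 35
f 35 37 38
f 35 38 36
f 37 33 39
f 37 39 38
f 38 39 40
f 38 40 36
f 39 33 41
f 39 41 40
f 40 41 42
f 40 42 36
f 41 33 43
f 41 43 42
f 42 43 44
f 42 44 36
f 43 33 45
f 43 45 44
f 44 45 46
f 44 46 36
f 45 33 47
f 45 47 46
f 46 47 48
f 46 48 36
f 47 33 49
f 47 49 48
f 48 49 50
f 48 50 36
f 49 33 51
f 49 51 50
f 50 51 52
f 50 52 36
f 51 33 53
f 51 53 52
f 52 53 54
f 52 54 36
f 53 33 55
f 53 55 54
f 54 55 56
f 54 56 36
f 55 33 57
f 55 57 56
f 56 57 58
f 56 58 36
f 57 33 59
f 57 59 58
f 58 59 60
f 58 60 36
f 59 33 34
f 59 34 60
f 60 34 35
f 60 35 36



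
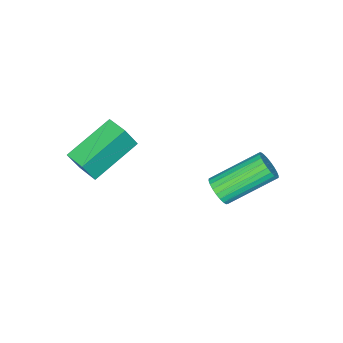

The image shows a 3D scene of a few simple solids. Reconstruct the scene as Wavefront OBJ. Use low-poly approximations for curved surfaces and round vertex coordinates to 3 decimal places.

v -0.518 -2.175 -0.681
v -0.095 -2.39 0.289
v -0.27 -1.232 -0.58
v 0.153 -1.448 0.391
v 1.367 -2.572 -1.591
v 1.79 -2.788 -0.62
v 1.615 -1.63 -1.489
v 2.038 -1.845 -0.519
v -1.431 1.538 -2.587
v -1.151 1.375 -2.047
v -2.649 2.5 -0.932
v -2.929 2.662 -1.473
v -1.034 1.585 -2.101
v -2.532 2.709 -0.986
v -0.977 1.787 -2.228
v -2.475 2.911 -1.114
v -0.989 1.951 -2.411
v -2.488 3.075 -1.296
v -1.069 2.053 -2.62
v -2.568 3.177 -1.505
v -1.204 2.076 -2.824
v -2.702 3.2 -1.71
v -1.373 2.017 -2.993
v -2.871 3.141 -1.878
v -1.551 1.885 -3.099
v -3.05 3.009 -1.984
v -1.711 1.7 -3.128
v -3.209 2.825 -2.013
v -1.828 1.491 -3.074
v -3.326 2.615 -1.959
v -1.885 1.289 -2.946
v -3.383 2.413 -1.832
v -1.872 1.125 -2.764
v -3.371 2.249 -1.649
v -1.792 1.023 -2.555
v -3.291 2.147 -1.44
v -1.658 1 -2.35
v -3.156 2.124 -1.236
v -1.489 1.059 -2.182
v -2.987 2.183 -1.067
v -1.31 1.191 -2.076
v -2.809 2.315 -0.961
f 2 4 1
f 5 2 1
f 1 4 3
f 3 5 1
f 2 8 4
f 6 2 5
f 6 8 2
f 4 8 3
f 7 5 3
f 3 8 7
f 7 6 5
f 8 6 7
f 10 9 13
f 10 13 11
f 11 13 14
f 11 14 12
f 13 9 15
f 13 15 14
f 14 15 16
f 14 16 12
f 15 9 17
f 15 17 16
f 16 17 18
f 16 18 12
f 17 9 19
f 17 19 18
f 18 19 20
f 18 20 12
f 19 9 21
f 19 21 20
f 20 21 22
f 20 22 12
f 21 9 23
f 21 23 22
f 22 23 24
f 22 24 12
f 23 9 25
f 23 25 24
f 24 25 26
f 24 26 12
f 25 9 27
f 25 27 26
f 26 27 28
f 26 28 12
f 27 9 29
f 27 29 28
f 28 29 30
f 28 30 12
f 29 9 31
f 29 31 30
f 30 31 32
f 30 32 12
f 31 9 33
f 31 33 32
f 32 33 34
f 32 34 12
f 33 9 35
f 33 35 34
f 34 35 36
f 34 36 12
f 35 9 37
f 35 37 36
f 36 37 38
f 36 38 12
f 37 9 39
f 37 39 38
f 38 39 40
f 38 40 12
f 39 9 41
f 39 41 40
f 40 41 42
f 40 42 12
f 41 9 10
f 41 10 42
f 42 10 11
f 42 11 12



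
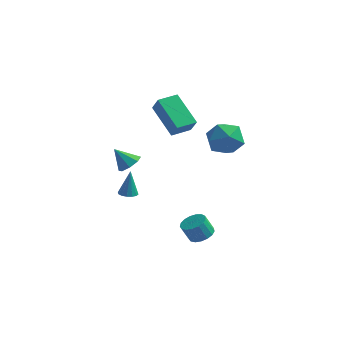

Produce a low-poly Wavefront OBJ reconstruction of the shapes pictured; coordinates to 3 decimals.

v -3.935 0.939 -4.433
v -3.41 0.777 -4.41
v -3.905 1.261 -2.887
v -3.398 1.056 -4.468
v -3.531 1.303 -4.517
v -3.771 1.453 -4.543
v -4.055 1.465 -4.54
v -4.308 1.337 -4.509
v -4.46 1.102 -4.457
v -4.471 0.823 -4.399
v -4.339 0.576 -4.35
v -4.099 0.426 -4.324
v -3.814 0.414 -4.327
v -3.562 0.542 -4.358
v 1.725 -3.794 -3.191
v 2.361 -3.692 -2.891
v 1.95 -3.844 -1.969
v 1.315 -3.946 -2.269
v 2.224 -3.381 -2.9
v 1.814 -3.533 -1.979
v 1.974 -3.165 -2.976
v 1.563 -3.316 -2.055
v 1.666 -3.092 -3.102
v 1.256 -3.244 -2.18
v 1.372 -3.181 -3.247
v 0.962 -3.332 -2.326
v 1.159 -3.41 -3.38
v 0.749 -3.561 -2.458
v 1.076 -3.727 -3.469
v 0.665 -3.878 -2.548
v 1.141 -4.059 -3.495
v 0.73 -4.211 -2.573
v 1.34 -4.331 -3.451
v 0.93 -4.483 -2.529
v 1.628 -4.48 -3.347
v 1.217 -4.631 -2.426
v 1.937 -4.472 -3.208
v 1.527 -4.623 -2.286
v 2.199 -4.308 -3.064
v 1.788 -4.46 -2.143
v 2.351 -4.027 -2.95
v 1.941 -4.178 -2.029
v -3.135 -0.869 -0.83
v -2.643 -0.556 -0.39
v -3.965 -0.911 0.13
v -2.965 -0.181 -0.652
v -3.386 -0.21 -1.018
v -3.66 -0.624 -1.274
v -3.626 -1.182 -1.269
v -3.305 -1.556 -1.007
v -2.883 -1.528 -0.642
v -2.609 -1.113 -0.386
v -1.841 1.913 -0.062
v -3.291 3.013 1.157
v -1.09 2.874 -0.034
v -2.54 3.973 1.185
v -1.38 1.527 0.835
v -2.83 2.626 2.054
v -0.629 2.487 0.863
v -2.079 3.587 2.082
v 1.351 0.433 1.092
v 2.375 0.588 1.531
v 1.225 -1.168 1.949
v 2.249 -1.013 2.388
v 1.39 -0.37 2.725
v 1.467 0.619 2.195
v 2.133 -1.199 1.285
v 2.21 -0.21 0.755
v 2.858 -0.421 1.65
v 2.399 0.092 2.54
v 1.201 -0.672 0.94
v 0.742 -0.159 1.83
f 2 1 4
f 2 4 3
f 4 1 5
f 4 5 3
f 5 1 6
f 5 6 3
f 6 1 7
f 6 7 3
f 7 1 8
f 7 8 3
f 8 1 9
f 8 9 3
f 9 1 10
f 9 10 3
f 10 1 11
f 10 11 3
f 11 1 12
f 11 12 3
f 12 1 13
f 12 13 3
f 13 1 14
f 13 14 3
f 14 1 2
f 14 2 3
f 16 15 19
f 16 19 17
f 17 19 20
f 17 20 18
f 19 15 21
f 19 21 20
f 20 21 22
f 20 22 18
f 21 15 23
f 21 23 22
f 22 23 24
f 22 24 18
f 23 15 25
f 23 25 24
f 24 25 26
f 24 26 18
f 25 15 27
f 25 27 26
f 26 27 28
f 26 28 18
f 27 15 29
f 27 29 28
f 28 29 30
f 28 30 18
f 29 15 31
f 29 31 30
f 30 31 32
f 30 32 18
f 31 15 33
f 31 33 32
f 32 33 34
f 32 34 18
f 33 15 35
f 33 35 34
f 34 35 36
f 34 36 18
f 35 15 37
f 35 37 36
f 36 37 38
f 36 38 18
f 37 15 39
f 37 39 38
f 38 39 40
f 38 40 18
f 39 15 41
f 39 41 40
f 40 41 42
f 40 42 18
f 41 15 16
f 41 16 42
f 42 16 17
f 42 17 18
f 44 43 46
f 44 46 45
f 46 43 47
f 46 47 45
f 47 43 48
f 47 48 45
f 48 43 49
f 48 49 45
f 49 43 50
f 49 50 45
f 50 43 51
f 50 51 45
f 51 43 52
f 51 52 45
f 52 43 44
f 52 44 45
f 54 56 53
f 57 54 53
f 53 56 55
f 55 57 53
f 54 60 56
f 58 54 57
f 58 60 54
f 56 60 55
f 59 57 55
f 55 60 59
f 59 58 57
f 60 58 59
f 61 72 66
f 61 66 62
f 61 62 68
f 61 68 71
f 61 71 72
f 62 66 70
f 66 72 65
f 72 71 63
f 71 68 67
f 68 62 69
f 64 70 65
f 64 65 63
f 64 63 67
f 64 67 69
f 64 69 70
f 65 70 66
f 63 65 72
f 67 63 71
f 69 67 68
f 70 69 62



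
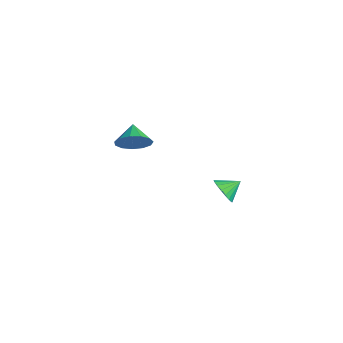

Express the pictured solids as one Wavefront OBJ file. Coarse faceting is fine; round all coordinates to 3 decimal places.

v 3.674 -3.003 -0.034
v 3.936 -2.703 -0.669
v 3.886 -2.157 0.454
v 3.613 -2.619 -0.675
v 3.302 -2.611 -0.553
v 3.065 -2.68 -0.329
v 2.948 -2.814 -0.046
v 2.975 -2.985 0.239
v 3.141 -3.16 0.47
v 3.412 -3.303 0.602
v 3.735 -3.388 0.607
v 4.045 -3.396 0.486
v 4.283 -3.326 0.262
v 4.399 -3.193 -0.021
v 4.372 -3.022 -0.306
v 4.207 -2.847 -0.538
v -2.66 -3.821 -0.409
v -2.384 -4.217 0.42
v -3.56 -3.279 0.149
v -2.123 -3.745 0.383
v -2.032 -3.297 0.094
v -2.141 -3.014 -0.354
v -2.415 -2.988 -0.82
v -2.766 -3.226 -1.156
v -3.083 -3.653 -1.254
v -3.266 -4.133 -1.085
v -3.257 -4.514 -0.7
v -3.058 -4.674 -0.224
v -2.732 -4.564 0.194
f 2 1 4
f 2 4 3
f 4 1 5
f 4 5 3
f 5 1 6
f 5 6 3
f 6 1 7
f 6 7 3
f 7 1 8
f 7 8 3
f 8 1 9
f 8 9 3
f 9 1 10
f 9 10 3
f 10 1 11
f 10 11 3
f 11 1 12
f 11 12 3
f 12 1 13
f 12 13 3
f 13 1 14
f 13 14 3
f 14 1 15
f 14 15 3
f 15 1 16
f 15 16 3
f 16 1 2
f 16 2 3
f 18 17 20
f 18 20 19
f 20 17 21
f 20 21 19
f 21 17 22
f 21 22 19
f 22 17 23
f 22 23 19
f 23 17 24
f 23 24 19
f 24 17 25
f 24 25 19
f 25 17 26
f 25 26 19
f 26 17 27
f 26 27 19
f 27 17 28
f 27 28 19
f 28 17 29
f 28 29 19
f 29 17 18
f 29 18 19



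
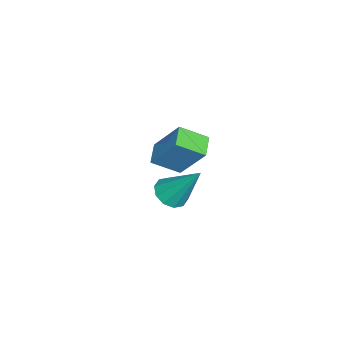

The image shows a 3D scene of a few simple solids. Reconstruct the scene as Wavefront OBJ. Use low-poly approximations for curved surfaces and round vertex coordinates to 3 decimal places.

v 0.753 0.811 1.353
v 1.462 0.698 1.297
v 1.067 1.969 2.967
v 1.361 1.059 1.058
v 1.028 1.326 0.931
v 0.59 1.396 0.966
v 0.215 1.243 1.148
v 0.045 0.925 1.409
v 0.145 0.564 1.649
v 0.478 0.297 1.776
v 0.916 0.227 1.741
v 1.292 0.38 1.558
v -4.462 -1.187 -0.443
v -4.048 -0.078 1.169
v -4.798 -0.08 -1.119
v -4.384 1.029 0.493
v -3.516 -1.089 -0.753
v -3.102 0.02 0.859
v -3.852 0.018 -1.429
v -3.438 1.127 0.183
f 2 1 4
f 2 4 3
f 4 1 5
f 4 5 3
f 5 1 6
f 5 6 3
f 6 1 7
f 6 7 3
f 7 1 8
f 7 8 3
f 8 1 9
f 8 9 3
f 9 1 10
f 9 10 3
f 10 1 11
f 10 11 3
f 11 1 12
f 11 12 3
f 12 1 2
f 12 2 3
f 14 16 13
f 17 14 13
f 13 16 15
f 15 17 13
f 14 20 16
f 18 14 17
f 18 20 14
f 16 20 15
f 19 17 15
f 15 20 19
f 19 18 17
f 20 18 19



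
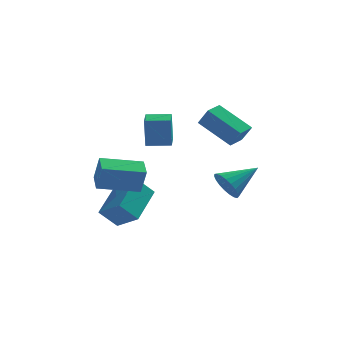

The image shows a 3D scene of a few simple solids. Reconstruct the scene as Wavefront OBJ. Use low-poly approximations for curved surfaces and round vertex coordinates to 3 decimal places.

v 2.444 0.227 -0.043
v 2.843 -0.144 0.76
v 1.126 1.011 0.974
v 1.525 0.64 1.777
v 2.935 0.94 0.043
v 3.334 0.569 0.846
v 1.617 1.724 1.06
v 2.016 1.353 1.863
v -3.003 -1.116 -1.97
v -2.754 -1.365 -0.802
v -3.141 -0.094 -1.723
v -2.892 -0.343 -0.555
v -1.208 -0.797 -2.285
v -0.959 -1.046 -1.117
v -1.346 0.225 -2.038
v -1.097 -0.024 -0.87
v -1.077 2.895 -0.969
v -1.127 2.82 0.499
v -1.031 3.913 -0.915
v -1.081 3.837 0.553
v 0.041 2.843 -0.933
v -0.009 2.767 0.535
v 0.087 3.86 -0.879
v 0.037 3.785 0.589
v -2.251 1.477 -5.124
v -3.031 1.315 -4.281
v -1.583 3.148 -4.185
v -2.364 2.986 -3.342
v -1.356 0.734 -4.438
v -2.137 0.572 -3.595
v -0.689 2.405 -3.499
v -1.469 2.243 -2.656
v 2.271 -0.382 -2.103
v 2.76 -0.787 -2.573
v 3.589 0.322 -1.337
v 2.713 -0.511 -2.745
v 2.589 -0.213 -2.806
v 2.41 0.056 -2.746
v 2.207 0.249 -2.574
v 2.015 0.333 -2.321
v 1.868 0.293 -2.031
v 1.789 0.137 -1.752
v 1.795 -0.109 -1.535
v 1.882 -0.403 -1.416
v 2.037 -0.693 -1.416
v 2.232 -0.929 -1.534
v 2.434 -1.07 -1.751
v 2.607 -1.093 -2.029
v 2.723 -0.993 -2.32
f 2 4 1
f 5 2 1
f 1 4 3
f 3 5 1
f 2 8 4
f 6 2 5
f 6 8 2
f 4 8 3
f 7 5 3
f 3 8 7
f 7 6 5
f 8 6 7
f 10 12 9
f 13 10 9
f 9 12 11
f 11 13 9
f 10 16 12
f 14 10 13
f 14 16 10
f 12 16 11
f 15 13 11
f 11 16 15
f 15 14 13
f 16 14 15
f 18 20 17
f 21 18 17
f 17 20 19
f 19 21 17
f 18 24 20
f 22 18 21
f 22 24 18
f 20 24 19
f 23 21 19
f 19 24 23
f 23 22 21
f 24 22 23
f 26 28 25
f 29 26 25
f 25 28 27
f 27 29 25
f 26 32 28
f 30 26 29
f 30 32 26
f 28 32 27
f 31 29 27
f 27 32 31
f 31 30 29
f 32 30 31
f 34 33 36
f 34 36 35
f 36 33 37
f 36 37 35
f 37 33 38
f 37 38 35
f 38 33 39
f 38 39 35
f 39 33 40
f 39 40 35
f 40 33 41
f 40 41 35
f 41 33 42
f 41 42 35
f 42 33 43
f 42 43 35
f 43 33 44
f 43 44 35
f 44 33 45
f 44 45 35
f 45 33 46
f 45 46 35
f 46 33 47
f 46 47 35
f 47 33 48
f 47 48 35
f 48 33 49
f 48 49 35
f 49 33 34
f 49 34 35



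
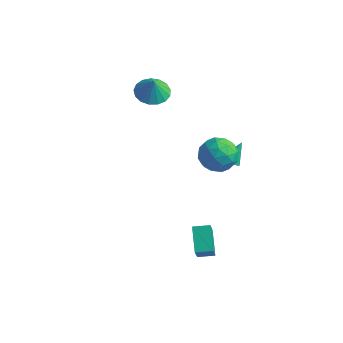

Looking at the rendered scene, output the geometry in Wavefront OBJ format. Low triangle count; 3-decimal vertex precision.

v -3.001 3.258 1.614
v -2.304 2.692 1.369
v -2.779 3.082 2.646
v -2.112 3.093 1.395
v -2.123 3.531 1.472
v -2.335 3.907 1.582
v -2.7 4.134 1.698
v -3.133 4.16 1.796
v -3.537 3.98 1.852
v -3.817 3.634 1.853
v -3.91 3.202 1.799
v -3.795 2.783 1.703
v -3.498 2.472 1.587
v -3.087 2.342 1.477
v -2.656 2.421 1.398
v 1.353 1.051 1.134
v 2.11 1.761 1.218
v 2.49 -0.181 1.302
v 3.247 0.529 1.386
v 2.544 0.424 2.147
v 1.842 1.186 2.043
v 2.758 0.394 0.477
v 2.056 1.156 0.373
v 2.979 1.355 0.812
v 2.846 1.373 1.844
v 1.754 0.207 0.676
v 1.621 0.225 1.708
v 1.632 1.514 1.161
v 2.968 0.066 1.359
v 2.555 0.004 1.806
v 3 0.421 1.855
v 1.474 1.176 1.646
v 1.919 1.593 1.696
v 2.174 0.808 2.242
v 2.681 -0.013 0.824
v 3.126 0.404 0.874
v 1.6 1.159 0.665
v 2.045 1.576 0.714
v 2.426 0.772 0.278
v 2.587 1.693 0.972
v 3.255 0.968 1.071
v 2.968 0.889 0.536
v 2.555 1.337 0.475
v 2.51 1.703 1.579
v 3.178 0.979 1.677
v 2.765 0.918 2.125
v 2.352 1.365 2.064
v 3.02 1.465 1.34
v 1.422 0.601 0.843
v 2.09 -0.123 0.941
v 2.248 0.215 0.456
v 1.835 0.662 0.395
v 1.345 0.612 1.449
v 2.013 -0.113 1.548
v 2.045 0.243 2.045
v 1.632 0.691 1.984
v 1.58 0.115 1.18
v 2.296 1.946 -0.244
v 2.738 2.103 -0.468
v 2.464 2.774 0.664
v 2.564 2.249 -0.57
v 2.329 2.326 -0.597
v 2.086 2.316 -0.543
v 1.892 2.221 -0.42
v 1.79 2.063 -0.257
v 1.804 1.878 -0.091
v 1.931 1.709 0.04
v 2.141 1.594 0.106
v 2.387 1.559 0.092
v 2.612 1.614 0.001
v 2.765 1.744 -0.146
v 2.811 1.92 -0.315
v 3.502 -3.263 -2.273
v 2.778 -2.328 -1.487
v 3.07 -2.326 -3.784
v 2.347 -1.391 -2.998
v 4.213 -2.789 -2.182
v 3.49 -1.854 -1.396
v 3.782 -1.852 -3.693
v 3.058 -0.917 -2.907
f 2 1 4
f 2 4 3
f 4 1 5
f 4 5 3
f 5 1 6
f 5 6 3
f 6 1 7
f 6 7 3
f 7 1 8
f 7 8 3
f 8 1 9
f 8 9 3
f 9 1 10
f 9 10 3
f 10 1 11
f 10 11 3
f 11 1 12
f 11 12 3
f 12 1 13
f 12 13 3
f 13 1 14
f 13 14 3
f 14 1 15
f 14 15 3
f 15 1 2
f 15 2 3
f 16 53 32
f 53 27 56
f 32 56 21
f 53 56 32
f 16 32 28
f 32 21 33
f 28 33 17
f 32 33 28
f 16 28 37
f 28 17 38
f 37 38 23
f 28 38 37
f 16 37 49
f 37 23 52
f 49 52 26
f 37 52 49
f 16 49 53
f 49 26 57
f 53 57 27
f 49 57 53
f 17 33 44
f 33 21 47
f 44 47 25
f 33 47 44
f 21 56 34
f 56 27 55
f 34 55 20
f 56 55 34
f 27 57 54
f 57 26 50
f 54 50 18
f 57 50 54
f 26 52 51
f 52 23 39
f 51 39 22
f 52 39 51
f 23 38 43
f 38 17 40
f 43 40 24
f 38 40 43
f 19 45 31
f 45 25 46
f 31 46 20
f 45 46 31
f 19 31 29
f 31 20 30
f 29 30 18
f 31 30 29
f 19 29 36
f 29 18 35
f 36 35 22
f 29 35 36
f 19 36 41
f 36 22 42
f 41 42 24
f 36 42 41
f 19 41 45
f 41 24 48
f 45 48 25
f 41 48 45
f 20 46 34
f 46 25 47
f 34 47 21
f 46 47 34
f 18 30 54
f 30 20 55
f 54 55 27
f 30 55 54
f 22 35 51
f 35 18 50
f 51 50 26
f 35 50 51
f 24 42 43
f 42 22 39
f 43 39 23
f 42 39 43
f 25 48 44
f 48 24 40
f 44 40 17
f 48 40 44
f 59 58 61
f 59 61 60
f 61 58 62
f 61 62 60
f 62 58 63
f 62 63 60
f 63 58 64
f 63 64 60
f 64 58 65
f 64 65 60
f 65 58 66
f 65 66 60
f 66 58 67
f 66 67 60
f 67 58 68
f 67 68 60
f 68 58 69
f 68 69 60
f 69 58 70
f 69 70 60
f 70 58 71
f 70 71 60
f 71 58 72
f 71 72 60
f 72 58 59
f 72 59 60
f 74 76 73
f 77 74 73
f 73 76 75
f 75 77 73
f 74 80 76
f 78 74 77
f 78 80 74
f 76 80 75
f 79 77 75
f 75 80 79
f 79 78 77
f 80 78 79



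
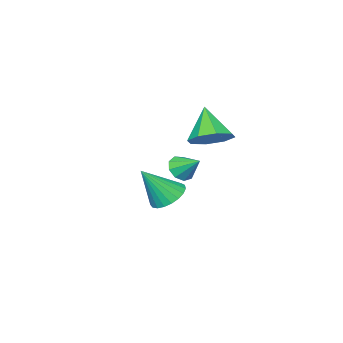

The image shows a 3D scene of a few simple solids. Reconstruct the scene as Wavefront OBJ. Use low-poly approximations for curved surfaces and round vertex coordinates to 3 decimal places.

v 3.686 1 2.028
v 4.281 1.238 1.774
v 3.594 1.98 2.732
v 3.921 1.393 1.512
v 3.45 1.364 1.491
v 3.09 1.164 1.722
v 3.008 0.888 2.096
v 3.244 0.664 2.438
v 3.686 0.598 2.589
v 4.128 0.719 2.477
v 4.363 0.972 2.155
v 0.143 -3.501 -2.152
v 0.913 -3.689 -2.711
v 1.217 -4.119 -0.468
v 0.975 -3.304 -2.61
v 0.893 -2.953 -2.429
v 0.682 -2.696 -2.2
v 0.377 -2.579 -1.963
v 0.032 -2.622 -1.759
v -0.294 -2.816 -1.622
v -0.544 -3.129 -1.577
v -0.676 -3.507 -1.632
v -0.666 -3.883 -1.776
v -0.516 -4.194 -1.985
v -0.252 -4.384 -2.223
v 0.08 -4.423 -2.449
v 0.423 -4.301 -2.624
v 0.718 -4.042 -2.716
v 1.578 0.627 3.007
v 2.506 0.763 3.455
v 1.022 -0.347 4.453
v 1.989 1.338 3.644
v 1.231 1.497 3.459
v 0.677 1.145 3.009
v 0.65 0.49 2.558
v 1.167 -0.085 2.37
v 1.924 -0.243 2.554
v 2.479 0.108 3.004
f 2 1 4
f 2 4 3
f 4 1 5
f 4 5 3
f 5 1 6
f 5 6 3
f 6 1 7
f 6 7 3
f 7 1 8
f 7 8 3
f 8 1 9
f 8 9 3
f 9 1 10
f 9 10 3
f 10 1 11
f 10 11 3
f 11 1 2
f 11 2 3
f 13 12 15
f 13 15 14
f 15 12 16
f 15 16 14
f 16 12 17
f 16 17 14
f 17 12 18
f 17 18 14
f 18 12 19
f 18 19 14
f 19 12 20
f 19 20 14
f 20 12 21
f 20 21 14
f 21 12 22
f 21 22 14
f 22 12 23
f 22 23 14
f 23 12 24
f 23 24 14
f 24 12 25
f 24 25 14
f 25 12 26
f 25 26 14
f 26 12 27
f 26 27 14
f 27 12 28
f 27 28 14
f 28 12 13
f 28 13 14
f 30 29 32
f 30 32 31
f 32 29 33
f 32 33 31
f 33 29 34
f 33 34 31
f 34 29 35
f 34 35 31
f 35 29 36
f 35 36 31
f 36 29 37
f 36 37 31
f 37 29 38
f 37 38 31
f 38 29 30
f 38 30 31



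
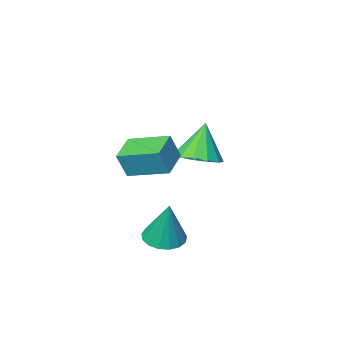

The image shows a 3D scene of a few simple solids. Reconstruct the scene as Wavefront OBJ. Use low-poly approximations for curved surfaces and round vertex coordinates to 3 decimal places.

v -0.906 -1.911 -1.688
v 0.095 -1.672 -1.328
v -1.474 -2.229 0.108
v -0.217 -1.144 -1.334
v -0.748 -0.859 -1.451
v -1.329 -0.908 -1.644
v -1.776 -1.275 -1.851
v -1.946 -1.845 -2.006
v -1.786 -2.435 -2.059
v -1.346 -2.859 -1.995
v -0.767 -2.982 -1.833
v -0.231 -2.765 -1.625
v 0.09 -2.277 -1.437
v 3.296 2.671 -3.183
v 3.893 3.275 -3.415
v 3.424 3.309 -1.197
v 3.525 3.476 -3.456
v 3.104 3.492 -3.435
v 2.728 3.32 -3.355
v 2.482 3 -3.237
v 2.422 2.604 -3.106
v 2.563 2.223 -2.992
v 2.872 1.945 -2.923
v 3.278 1.834 -2.913
v 3.688 1.914 -2.965
v 4.009 2.167 -3.067
v 4.166 2.536 -3.195
v 4.124 2.936 -3.321
v 3.252 0.613 0.225
v 3.699 0.58 1.36
v 2.18 2.009 0.688
v 2.627 1.976 1.823
v 4.253 1.504 -0.143
v 4.7 1.471 0.992
v 3.181 2.9 0.32
v 3.628 2.867 1.455
f 2 1 4
f 2 4 3
f 4 1 5
f 4 5 3
f 5 1 6
f 5 6 3
f 6 1 7
f 6 7 3
f 7 1 8
f 7 8 3
f 8 1 9
f 8 9 3
f 9 1 10
f 9 10 3
f 10 1 11
f 10 11 3
f 11 1 12
f 11 12 3
f 12 1 13
f 12 13 3
f 13 1 2
f 13 2 3
f 15 14 17
f 15 17 16
f 17 14 18
f 17 18 16
f 18 14 19
f 18 19 16
f 19 14 20
f 19 20 16
f 20 14 21
f 20 21 16
f 21 14 22
f 21 22 16
f 22 14 23
f 22 23 16
f 23 14 24
f 23 24 16
f 24 14 25
f 24 25 16
f 25 14 26
f 25 26 16
f 26 14 27
f 26 27 16
f 27 14 28
f 27 28 16
f 28 14 15
f 28 15 16
f 30 32 29
f 33 30 29
f 29 32 31
f 31 33 29
f 30 36 32
f 34 30 33
f 34 36 30
f 32 36 31
f 35 33 31
f 31 36 35
f 35 34 33
f 36 34 35



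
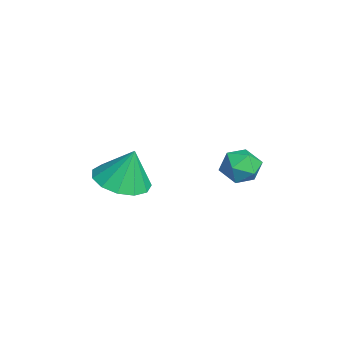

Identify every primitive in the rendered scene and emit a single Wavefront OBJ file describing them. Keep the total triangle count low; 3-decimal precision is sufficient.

v -1.518 -0.164 -2.607
v -1.047 0.31 -2.942
v -0.993 -1.09 -3.178
v -0.522 -0.616 -3.513
v -0.469 -0.738 -2.779
v -0.793 -0.166 -2.425
v -1.247 -0.614 -3.695
v -1.571 -0.042 -3.341
v -0.88 0.032 -3.614
v -0.399 -0.045 -3.048
v -1.641 -0.735 -3.072
v -1.16 -0.812 -2.506
v -2.1 -4.074 -4.11
v -1.164 -3.742 -4.294
v -1.98 -3.646 -2.73
v -1.512 -3.305 -4.399
v -2.047 -3.111 -4.413
v -2.599 -3.224 -4.33
v -2.992 -3.605 -4.178
v -3.102 -4.136 -4.004
v -2.894 -4.647 -3.864
v -2.434 -4.976 -3.802
v -1.867 -5.018 -3.838
v -1.375 -4.761 -3.96
v -1.113 -4.285 -4.13
f 1 12 6
f 1 6 2
f 1 2 8
f 1 8 11
f 1 11 12
f 2 6 10
f 6 12 5
f 12 11 3
f 11 8 7
f 8 2 9
f 4 10 5
f 4 5 3
f 4 3 7
f 4 7 9
f 4 9 10
f 5 10 6
f 3 5 12
f 7 3 11
f 9 7 8
f 10 9 2
f 14 13 16
f 14 16 15
f 16 13 17
f 16 17 15
f 17 13 18
f 17 18 15
f 18 13 19
f 18 19 15
f 19 13 20
f 19 20 15
f 20 13 21
f 20 21 15
f 21 13 22
f 21 22 15
f 22 13 23
f 22 23 15
f 23 13 24
f 23 24 15
f 24 13 25
f 24 25 15
f 25 13 14
f 25 14 15



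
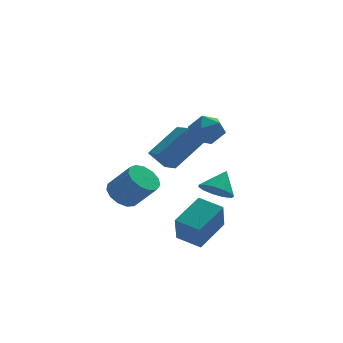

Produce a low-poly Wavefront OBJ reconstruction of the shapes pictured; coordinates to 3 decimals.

v 2.474 2.637 -2.693
v 3.247 2.75 -3.269
v 3.146 3.383 -1.647
v 2.919 3.177 -3.364
v 2.451 3.433 -3.246
v 1.99 3.436 -2.953
v 1.683 3.185 -2.577
v 1.627 2.76 -2.238
v 1.84 2.296 -2.043
v 2.255 1.94 -2.055
v 2.739 1.805 -2.27
v 3.14 1.935 -2.619
v 3.329 2.287 -2.991
v -2.571 -0.048 -1.324
v -1.819 0.411 -1.651
v -0.837 -0.253 -0.323
v -1.589 -0.712 0.004
v -2.057 0.739 -1.31
v -1.075 0.075 0.018
v -2.459 0.817 -0.974
v -1.477 0.153 0.354
v -2.896 0.621 -0.749
v -1.914 -0.044 0.579
v -3.23 0.212 -0.706
v -2.248 -0.453 0.621
v -3.355 -0.28 -0.86
v -2.373 -0.944 0.468
v -3.231 -0.697 -1.161
v -2.249 -1.362 0.167
v -2.897 -0.909 -1.514
v -1.915 -1.573 -0.186
v -2.46 -0.847 -1.806
v -1.478 -1.511 -0.478
v -2.058 -0.532 -1.945
v -1.076 -1.196 -0.618
v -1.819 -0.062 -1.887
v -0.837 -0.727 -0.56
v 0.674 -3.394 -3.545
v 0.48 -4.138 -2.04
v -0.339 -2.523 -3.245
v -0.533 -3.266 -1.74
v 2.013 -2.114 -2.74
v 1.819 -2.857 -1.235
v 1 -1.242 -2.44
v 0.806 -1.986 -0.935
v 0.855 -1.366 3.828
v 1.72 -1.696 4.068
v 0.56 -2.684 3.072
v 1.425 -3.014 3.312
v 0.753 -2.903 3.983
v 0.935 -2.088 4.451
v 1.345 -2.292 2.689
v 1.527 -1.477 3.157
v 2.023 -2.269 3.364
v 1.657 -2.646 4.164
v 0.623 -1.734 2.976
v 0.257 -2.111 3.776
v -0.99 -1.361 1.776
v 0.55 -0.424 3.02
v -1.355 -0.339 1.46
v 0.185 0.597 2.704
v -0.205 -1.377 0.816
v 1.335 -0.441 2.06
v -0.57 -0.356 0.5
v 0.97 0.581 1.744
f 2 1 4
f 2 4 3
f 4 1 5
f 4 5 3
f 5 1 6
f 5 6 3
f 6 1 7
f 6 7 3
f 7 1 8
f 7 8 3
f 8 1 9
f 8 9 3
f 9 1 10
f 9 10 3
f 10 1 11
f 10 11 3
f 11 1 12
f 11 12 3
f 12 1 13
f 12 13 3
f 13 1 2
f 13 2 3
f 15 14 18
f 15 18 16
f 16 18 19
f 16 19 17
f 18 14 20
f 18 20 19
f 19 20 21
f 19 21 17
f 20 14 22
f 20 22 21
f 21 22 23
f 21 23 17
f 22 14 24
f 22 24 23
f 23 24 25
f 23 25 17
f 24 14 26
f 24 26 25
f 25 26 27
f 25 27 17
f 26 14 28
f 26 28 27
f 27 28 29
f 27 29 17
f 28 14 30
f 28 30 29
f 29 30 31
f 29 31 17
f 30 14 32
f 30 32 31
f 31 32 33
f 31 33 17
f 32 14 34
f 32 34 33
f 33 34 35
f 33 35 17
f 34 14 36
f 34 36 35
f 35 36 37
f 35 37 17
f 36 14 15
f 36 15 37
f 37 15 16
f 37 16 17
f 39 41 38
f 42 39 38
f 38 41 40
f 40 42 38
f 39 45 41
f 43 39 42
f 43 45 39
f 41 45 40
f 44 42 40
f 40 45 44
f 44 43 42
f 45 43 44
f 46 57 51
f 46 51 47
f 46 47 53
f 46 53 56
f 46 56 57
f 47 51 55
f 51 57 50
f 57 56 48
f 56 53 52
f 53 47 54
f 49 55 50
f 49 50 48
f 49 48 52
f 49 52 54
f 49 54 55
f 50 55 51
f 48 50 57
f 52 48 56
f 54 52 53
f 55 54 47
f 59 61 58
f 62 59 58
f 58 61 60
f 60 62 58
f 59 65 61
f 63 59 62
f 63 65 59
f 61 65 60
f 64 62 60
f 60 65 64
f 64 63 62
f 65 63 64



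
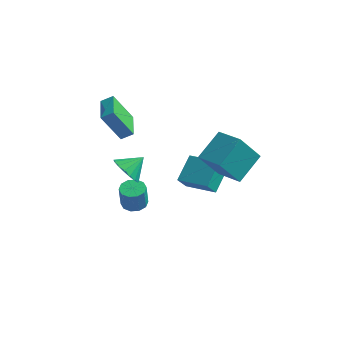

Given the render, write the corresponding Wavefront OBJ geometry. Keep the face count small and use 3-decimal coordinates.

v 0.794 2.298 -0.089
v 2.695 1.691 0.495
v 1.035 3.868 0.758
v 2.937 3.261 1.342
v 1.183 2.699 -0.942
v 3.085 2.092 -0.358
v 1.425 4.269 -0.095
v 3.326 3.662 0.489
v -2.431 2.918 -0.822
v -1.576 2.46 -1.199
v -1.649 3.762 -0.078
v -1.667 2.828 -1.522
v -1.932 3.216 -1.684
v -2.312 3.536 -1.649
v -2.718 3.715 -1.425
v -3.059 3.71 -1.062
v -3.256 3.525 -0.644
v -3.264 3.2 -0.267
v -3.081 2.81 -0.017
v -2.748 2.445 0.048
v -2.343 2.189 -0.085
v -1.958 2.099 -0.388
v -1.682 2.197 -0.79
v -1.927 2.808 -3.568
v -1.186 3.079 -3.519
v -1.253 3.002 -2.083
v -1.993 2.732 -2.132
v -1.487 3.463 -3.513
v -1.554 3.386 -2.076
v -1.957 3.597 -3.528
v -2.024 3.52 -2.091
v -2.414 3.43 -3.558
v -2.481 3.353 -2.121
v -2.686 3.025 -3.592
v -2.753 2.949 -2.156
v -2.667 2.538 -3.617
v -2.734 2.461 -2.181
v -2.366 2.154 -3.624
v -2.433 2.077 -2.187
v -1.896 2.02 -3.609
v -1.963 1.943 -2.172
v -1.439 2.187 -3.579
v -1.506 2.11 -2.142
v -1.167 2.591 -3.544
v -1.234 2.515 -2.108
v -3.49 1.907 4.732
v -2.828 2.161 5.144
v -4.051 3.529 4.63
v -3.39 3.784 5.042
v -2.43 2.156 2.878
v -1.769 2.411 3.29
v -2.992 3.779 2.776
v -2.33 4.033 3.188
v 2.092 1.921 2.755
v 3.566 0.979 3.359
v 2.783 3.599 3.686
v 4.256 2.658 4.29
v 3.124 2.442 1.05
v 4.597 1.501 1.654
v 3.814 4.121 1.981
v 5.288 3.179 2.585
f 2 4 1
f 5 2 1
f 1 4 3
f 3 5 1
f 2 8 4
f 6 2 5
f 6 8 2
f 4 8 3
f 7 5 3
f 3 8 7
f 7 6 5
f 8 6 7
f 10 9 12
f 10 12 11
f 12 9 13
f 12 13 11
f 13 9 14
f 13 14 11
f 14 9 15
f 14 15 11
f 15 9 16
f 15 16 11
f 16 9 17
f 16 17 11
f 17 9 18
f 17 18 11
f 18 9 19
f 18 19 11
f 19 9 20
f 19 20 11
f 20 9 21
f 20 21 11
f 21 9 22
f 21 22 11
f 22 9 23
f 22 23 11
f 23 9 10
f 23 10 11
f 25 24 28
f 25 28 26
f 26 28 29
f 26 29 27
f 28 24 30
f 28 30 29
f 29 30 31
f 29 31 27
f 30 24 32
f 30 32 31
f 31 32 33
f 31 33 27
f 32 24 34
f 32 34 33
f 33 34 35
f 33 35 27
f 34 24 36
f 34 36 35
f 35 36 37
f 35 37 27
f 36 24 38
f 36 38 37
f 37 38 39
f 37 39 27
f 38 24 40
f 38 40 39
f 39 40 41
f 39 41 27
f 40 24 42
f 40 42 41
f 41 42 43
f 41 43 27
f 42 24 44
f 42 44 43
f 43 44 45
f 43 45 27
f 44 24 25
f 44 25 45
f 45 25 26
f 45 26 27
f 47 49 46
f 50 47 46
f 46 49 48
f 48 50 46
f 47 53 49
f 51 47 50
f 51 53 47
f 49 53 48
f 52 50 48
f 48 53 52
f 52 51 50
f 53 51 52
f 55 57 54
f 58 55 54
f 54 57 56
f 56 58 54
f 55 61 57
f 59 55 58
f 59 61 55
f 57 61 56
f 60 58 56
f 56 61 60
f 60 59 58
f 61 59 60

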